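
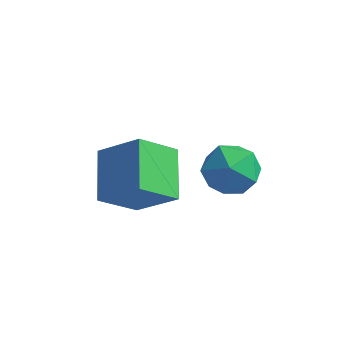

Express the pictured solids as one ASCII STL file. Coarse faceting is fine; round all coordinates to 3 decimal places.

solid 
facet normal -0.876 -0.161 0.455
outer loop
vertex -2.476 1.155 -3.924
vertex -2.134 0.112 -3.634
vertex -1.934 0.988 -2.94
endloop
endfacet
facet normal -0.702 0.530 0.476
outer loop
vertex -2.476 1.155 -3.924
vertex -1.934 0.988 -2.94
vertex -1.685 1.892 -3.579
endloop
endfacet
facet normal -0.622 0.759 -0.194
outer loop
vertex -2.476 1.155 -3.924
vertex -1.685 1.892 -3.579
vertex -1.73 1.576 -4.669
endloop
endfacet
facet normal -0.747 0.208 -0.631
outer loop
vertex -2.476 1.155 -3.924
vertex -1.73 1.576 -4.669
vertex -2.007 0.475 -4.703
endloop
endfacet
facet normal -0.904 -0.360 -0.230
outer loop
vertex -2.476 1.155 -3.924
vertex -2.007 0.475 -4.703
vertex -2.134 0.112 -3.634
endloop
endfacet
facet normal -0.071 0.589 0.805
outer loop
vertex -1.685 1.892 -3.579
vertex -1.934 0.988 -2.94
vertex -0.853 1.305 -3.077
endloop
endfacet
facet normal -0.353 -0.530 0.771
outer loop
vertex -1.934 0.988 -2.94
vertex -2.134 0.112 -3.634
vertex -1.13 0.204 -3.111
endloop
endfacet
facet normal -0.398 -0.853 -0.337
outer loop
vertex -2.134 0.112 -3.634
vertex -2.007 0.475 -4.703
vertex -1.175 -0.112 -4.201
endloop
endfacet
facet normal -0.145 0.067 -0.987
outer loop
vertex -2.007 0.475 -4.703
vertex -1.73 1.576 -4.669
vertex -0.926 0.792 -4.84
endloop
endfacet
facet normal 0.058 0.958 -0.280
outer loop
vertex -1.73 1.576 -4.669
vertex -1.685 1.892 -3.579
vertex -0.726 1.668 -4.146
endloop
endfacet
facet normal 0.747 -0.208 0.631
outer loop
vertex -0.384 0.625 -3.856
vertex -0.853 1.305 -3.077
vertex -1.13 0.204 -3.111
endloop
endfacet
facet normal 0.622 -0.759 0.194
outer loop
vertex -0.384 0.625 -3.856
vertex -1.13 0.204 -3.111
vertex -1.175 -0.112 -4.201
endloop
endfacet
facet normal 0.702 -0.530 -0.476
outer loop
vertex -0.384 0.625 -3.856
vertex -1.175 -0.112 -4.201
vertex -0.926 0.792 -4.84
endloop
endfacet
facet normal 0.876 0.161 -0.455
outer loop
vertex -0.384 0.625 -3.856
vertex -0.926 0.792 -4.84
vertex -0.726 1.668 -4.146
endloop
endfacet
facet normal 0.904 0.360 0.230
outer loop
vertex -0.384 0.625 -3.856
vertex -0.726 1.668 -4.146
vertex -0.853 1.305 -3.077
endloop
endfacet
facet normal 0.145 -0.067 0.987
outer loop
vertex -1.13 0.204 -3.111
vertex -0.853 1.305 -3.077
vertex -1.934 0.988 -2.94
endloop
endfacet
facet normal -0.058 -0.958 0.280
outer loop
vertex -1.175 -0.112 -4.201
vertex -1.13 0.204 -3.111
vertex -2.134 0.112 -3.634
endloop
endfacet
facet normal 0.071 -0.589 -0.805
outer loop
vertex -0.926 0.792 -4.84
vertex -1.175 -0.112 -4.201
vertex -2.007 0.475 -4.703
endloop
endfacet
facet normal 0.353 0.530 -0.771
outer loop
vertex -0.726 1.668 -4.146
vertex -0.926 0.792 -4.84
vertex -1.73 1.576 -4.669
endloop
endfacet
facet normal 0.398 0.853 0.337
outer loop
vertex -0.853 1.305 -3.077
vertex -0.726 1.668 -4.146
vertex -1.685 1.892 -3.579
endloop
endfacet
facet normal -0.437 -0.641 0.631
outer loop
vertex -3.267 -1.797 -0.979
vertex -4.7 -1.932 -2.11
vertex -2.413 -3.271 -1.886
endloop
endfacet
facet normal 0.783 0.073 0.618
outer loop
vertex -1.66 -2.168 -2.97
vertex -3.267 -1.797 -0.979
vertex -2.413 -3.271 -1.886
endloop
endfacet
facet normal -0.437 -0.641 0.630
outer loop
vertex -2.413 -3.271 -1.886
vertex -4.7 -1.932 -2.11
vertex -3.845 -3.406 -3.017
endloop
endfacet
facet normal 0.443 -0.764 -0.470
outer loop
vertex -3.845 -3.406 -3.017
vertex -1.66 -2.168 -2.97
vertex -2.413 -3.271 -1.886
endloop
endfacet
facet normal -0.443 0.764 0.470
outer loop
vertex -3.267 -1.797 -0.979
vertex -3.947 -0.829 -3.194
vertex -4.7 -1.932 -2.11
endloop
endfacet
facet normal 0.783 0.074 0.618
outer loop
vertex -2.515 -0.694 -2.063
vertex -3.267 -1.797 -0.979
vertex -1.66 -2.168 -2.97
endloop
endfacet
facet normal -0.443 0.764 0.470
outer loop
vertex -2.515 -0.694 -2.063
vertex -3.947 -0.829 -3.194
vertex -3.267 -1.797 -0.979
endloop
endfacet
facet normal -0.783 -0.073 -0.618
outer loop
vertex -4.7 -1.932 -2.11
vertex -3.947 -0.829 -3.194
vertex -3.845 -3.406 -3.017
endloop
endfacet
facet normal 0.443 -0.764 -0.470
outer loop
vertex -3.093 -2.303 -4.101
vertex -1.66 -2.168 -2.97
vertex -3.845 -3.406 -3.017
endloop
endfacet
facet normal -0.783 -0.073 -0.618
outer loop
vertex -3.845 -3.406 -3.017
vertex -3.947 -0.829 -3.194
vertex -3.093 -2.303 -4.101
endloop
endfacet
facet normal 0.437 0.641 -0.630
outer loop
vertex -3.093 -2.303 -4.101
vertex -2.515 -0.694 -2.063
vertex -1.66 -2.168 -2.97
endloop
endfacet
facet normal 0.437 0.641 -0.630
outer loop
vertex -3.947 -0.829 -3.194
vertex -2.515 -0.694 -2.063
vertex -3.093 -2.303 -4.101
endloop
endfacet

endsolid


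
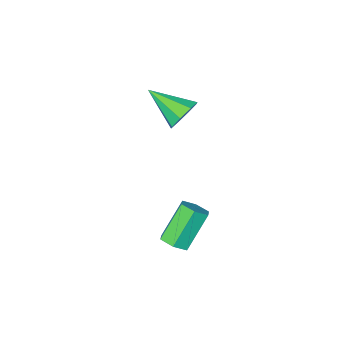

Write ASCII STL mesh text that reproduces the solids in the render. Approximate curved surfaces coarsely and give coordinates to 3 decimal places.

solid 
facet normal -0.396 0.786 -0.474
outer loop
vertex -3.184 -0.235 -0.623
vertex -3.731 -0.154 -0.031
vertex -2.988 0.138 -0.168
endloop
endfacet
facet normal 0.948 -0.168 -0.270
outer loop
vertex -3.184 -0.235 -0.623
vertex -2.988 0.138 -0.168
vertex -3.009 -1.586 0.831
endloop
endfacet
facet normal -0.396 0.787 -0.472
outer loop
vertex -2.988 0.138 -0.168
vertex -3.731 -0.154 -0.031
vertex -3.226 0.339 0.367
endloop
endfacet
facet normal 0.922 0.186 0.340
outer loop
vertex -2.988 0.138 -0.168
vertex -3.226 0.339 0.367
vertex -3.009 -1.586 0.831
endloop
endfacet
facet normal -0.395 0.787 -0.473
outer loop
vertex -3.226 0.339 0.367
vertex -3.731 -0.154 -0.031
vertex -3.761 0.252 0.669
endloop
endfacet
facet normal 0.443 0.257 0.859
outer loop
vertex -3.226 0.339 0.367
vertex -3.761 0.252 0.669
vertex -3.009 -1.586 0.831
endloop
endfacet
facet normal -0.396 0.787 -0.473
outer loop
vertex -3.761 0.252 0.669
vertex -3.731 -0.154 -0.031
vertex -4.277 -0.073 0.561
endloop
endfacet
facet normal -0.206 0.002 0.979
outer loop
vertex -3.761 0.252 0.669
vertex -4.277 -0.073 0.561
vertex -3.009 -1.586 0.831
endloop
endfacet
facet normal -0.397 0.786 -0.474
outer loop
vertex -4.277 -0.073 0.561
vertex -3.731 -0.154 -0.031
vertex -4.474 -0.446 0.107
endloop
endfacet
facet normal -0.646 -0.428 0.632
outer loop
vertex -4.277 -0.073 0.561
vertex -4.474 -0.446 0.107
vertex -3.009 -1.586 0.831
endloop
endfacet
facet normal -0.397 0.786 -0.473
outer loop
vertex -4.474 -0.446 0.107
vertex -3.731 -0.154 -0.031
vertex -4.235 -0.648 -0.429
endloop
endfacet
facet normal -0.620 -0.784 0.019
outer loop
vertex -4.474 -0.446 0.107
vertex -4.235 -0.648 -0.429
vertex -3.009 -1.586 0.831
endloop
endfacet
facet normal -0.397 0.786 -0.473
outer loop
vertex -4.235 -0.648 -0.429
vertex -3.731 -0.154 -0.031
vertex -3.701 -0.56 -0.731
endloop
endfacet
facet normal -0.141 -0.855 -0.499
outer loop
vertex -4.235 -0.648 -0.429
vertex -3.701 -0.56 -0.731
vertex -3.009 -1.586 0.831
endloop
endfacet
facet normal -0.396 0.787 -0.473
outer loop
vertex -3.701 -0.56 -0.731
vertex -3.731 -0.154 -0.031
vertex -3.184 -0.235 -0.623
endloop
endfacet
facet normal 0.507 -0.600 -0.619
outer loop
vertex -3.701 -0.56 -0.731
vertex -3.184 -0.235 -0.623
vertex -3.009 -1.586 0.831
endloop
endfacet
facet normal 0.596 0.111 -0.795
outer loop
vertex -0.031 3.925 -2.506
vertex -0.521 4.087 -2.851
vertex -0.198 4.521 -2.548
endloop
endfacet
facet normal 0.756 0.254 0.604
outer loop
vertex -0.031 3.925 -2.506
vertex -0.198 4.521 -2.548
vertex -1.07 3.732 -1.124
endloop
endfacet
facet normal 0.756 0.254 0.604
outer loop
vertex -1.07 3.732 -1.124
vertex -0.198 4.521 -2.548
vertex -1.237 4.328 -1.166
endloop
endfacet
facet normal -0.597 -0.111 0.794
outer loop
vertex -1.07 3.732 -1.124
vertex -1.237 4.328 -1.166
vertex -1.559 3.893 -1.469
endloop
endfacet
facet normal 0.597 0.110 -0.795
outer loop
vertex -0.198 4.521 -2.548
vertex -0.521 4.087 -2.851
vertex -0.687 4.682 -2.893
endloop
endfacet
facet normal 0.145 0.959 0.243
outer loop
vertex -0.198 4.521 -2.548
vertex -0.687 4.682 -2.893
vertex -1.237 4.328 -1.166
endloop
endfacet
facet normal 0.145 0.959 0.243
outer loop
vertex -1.237 4.328 -1.166
vertex -0.687 4.682 -2.893
vertex -1.726 4.489 -1.511
endloop
endfacet
facet normal -0.597 -0.111 0.794
outer loop
vertex -1.237 4.328 -1.166
vertex -1.726 4.489 -1.511
vertex -1.559 3.893 -1.469
endloop
endfacet
facet normal 0.597 0.110 -0.795
outer loop
vertex -0.687 4.682 -2.893
vertex -0.521 4.087 -2.851
vertex -1.01 4.248 -3.196
endloop
endfacet
facet normal -0.610 0.706 -0.360
outer loop
vertex -0.687 4.682 -2.893
vertex -1.01 4.248 -3.196
vertex -1.726 4.489 -1.511
endloop
endfacet
facet normal -0.610 0.706 -0.360
outer loop
vertex -1.726 4.489 -1.511
vertex -1.01 4.248 -3.196
vertex -2.049 4.055 -1.814
endloop
endfacet
facet normal -0.596 -0.111 0.795
outer loop
vertex -1.726 4.489 -1.511
vertex -2.049 4.055 -1.814
vertex -1.559 3.893 -1.469
endloop
endfacet
facet normal 0.597 0.111 -0.794
outer loop
vertex -1.01 4.248 -3.196
vertex -0.521 4.087 -2.851
vertex -0.843 3.652 -3.154
endloop
endfacet
facet normal -0.756 -0.254 -0.604
outer loop
vertex -1.01 4.248 -3.196
vertex -0.843 3.652 -3.154
vertex -2.049 4.055 -1.814
endloop
endfacet
facet normal -0.756 -0.254 -0.604
outer loop
vertex -2.049 4.055 -1.814
vertex -0.843 3.652 -3.154
vertex -1.882 3.459 -1.772
endloop
endfacet
facet normal -0.596 -0.111 0.795
outer loop
vertex -2.049 4.055 -1.814
vertex -1.882 3.459 -1.772
vertex -1.559 3.893 -1.469
endloop
endfacet
facet normal 0.597 0.111 -0.794
outer loop
vertex -0.843 3.652 -3.154
vertex -0.521 4.087 -2.851
vertex -0.354 3.491 -2.809
endloop
endfacet
facet normal -0.145 -0.959 -0.243
outer loop
vertex -0.843 3.652 -3.154
vertex -0.354 3.491 -2.809
vertex -1.882 3.459 -1.772
endloop
endfacet
facet normal -0.145 -0.959 -0.243
outer loop
vertex -1.882 3.459 -1.772
vertex -0.354 3.491 -2.809
vertex -1.393 3.298 -1.427
endloop
endfacet
facet normal -0.597 -0.110 0.795
outer loop
vertex -1.882 3.459 -1.772
vertex -1.393 3.298 -1.427
vertex -1.559 3.893 -1.469
endloop
endfacet
facet normal 0.596 0.111 -0.795
outer loop
vertex -0.354 3.491 -2.809
vertex -0.521 4.087 -2.851
vertex -0.031 3.925 -2.506
endloop
endfacet
facet normal 0.610 -0.706 0.360
outer loop
vertex -0.354 3.491 -2.809
vertex -0.031 3.925 -2.506
vertex -1.393 3.298 -1.427
endloop
endfacet
facet normal 0.610 -0.706 0.360
outer loop
vertex -1.393 3.298 -1.427
vertex -0.031 3.925 -2.506
vertex -1.07 3.732 -1.124
endloop
endfacet
facet normal -0.597 -0.110 0.795
outer loop
vertex -1.393 3.298 -1.427
vertex -1.07 3.732 -1.124
vertex -1.559 3.893 -1.469
endloop
endfacet

endsolid


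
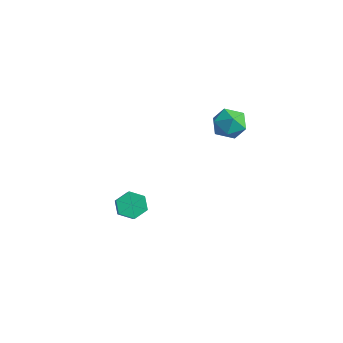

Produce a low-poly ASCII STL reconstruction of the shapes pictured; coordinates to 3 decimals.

solid 
facet normal -0.670 0.403 -0.623
outer loop
vertex -3.836 -2.275 -2.356
vertex -4.226 -2.13 -1.843
vertex -3.774 -1.695 -2.048
endloop
endfacet
facet normal 0.736 0.254 -0.627
outer loop
vertex -3.836 -2.275 -2.356
vertex -3.774 -1.695 -2.048
vertex -2.904 -2.834 -1.489
endloop
endfacet
facet normal 0.737 0.255 -0.626
outer loop
vertex -2.904 -2.834 -1.489
vertex -3.774 -1.695 -2.048
vertex -2.843 -2.254 -1.181
endloop
endfacet
facet normal 0.671 -0.402 0.624
outer loop
vertex -2.904 -2.834 -1.489
vertex -2.843 -2.254 -1.181
vertex -3.294 -2.69 -0.977
endloop
endfacet
facet normal -0.670 0.403 -0.623
outer loop
vertex -3.774 -1.695 -2.048
vertex -4.226 -2.13 -1.843
vertex -4.164 -1.55 -1.535
endloop
endfacet
facet normal 0.449 0.889 0.090
outer loop
vertex -3.774 -1.695 -2.048
vertex -4.164 -1.55 -1.535
vertex -2.843 -2.254 -1.181
endloop
endfacet
facet normal 0.449 0.889 0.090
outer loop
vertex -2.843 -2.254 -1.181
vertex -4.164 -1.55 -1.535
vertex -3.233 -2.109 -0.668
endloop
endfacet
facet normal 0.671 -0.402 0.623
outer loop
vertex -2.843 -2.254 -1.181
vertex -3.233 -2.109 -0.668
vertex -3.294 -2.69 -0.977
endloop
endfacet
facet normal -0.670 0.403 -0.624
outer loop
vertex -4.164 -1.55 -1.535
vertex -4.226 -2.13 -1.843
vertex -4.616 -1.986 -1.331
endloop
endfacet
facet normal -0.288 0.634 0.718
outer loop
vertex -4.164 -1.55 -1.535
vertex -4.616 -1.986 -1.331
vertex -3.233 -2.109 -0.668
endloop
endfacet
facet normal -0.288 0.634 0.718
outer loop
vertex -3.233 -2.109 -0.668
vertex -4.616 -1.986 -1.331
vertex -3.684 -2.545 -0.464
endloop
endfacet
facet normal 0.671 -0.402 0.623
outer loop
vertex -3.233 -2.109 -0.668
vertex -3.684 -2.545 -0.464
vertex -3.294 -2.69 -0.977
endloop
endfacet
facet normal -0.671 0.402 -0.624
outer loop
vertex -4.616 -1.986 -1.331
vertex -4.226 -2.13 -1.843
vertex -4.677 -2.566 -1.639
endloop
endfacet
facet normal -0.736 -0.255 0.627
outer loop
vertex -4.616 -1.986 -1.331
vertex -4.677 -2.566 -1.639
vertex -3.684 -2.545 -0.464
endloop
endfacet
facet normal -0.736 -0.254 0.627
outer loop
vertex -3.684 -2.545 -0.464
vertex -4.677 -2.566 -1.639
vertex -3.746 -3.125 -0.772
endloop
endfacet
facet normal 0.670 -0.403 0.623
outer loop
vertex -3.684 -2.545 -0.464
vertex -3.746 -3.125 -0.772
vertex -3.294 -2.69 -0.977
endloop
endfacet
facet normal -0.671 0.402 -0.623
outer loop
vertex -4.677 -2.566 -1.639
vertex -4.226 -2.13 -1.843
vertex -4.287 -2.711 -2.152
endloop
endfacet
facet normal -0.449 -0.889 -0.090
outer loop
vertex -4.677 -2.566 -1.639
vertex -4.287 -2.711 -2.152
vertex -3.746 -3.125 -0.772
endloop
endfacet
facet normal -0.449 -0.889 -0.090
outer loop
vertex -3.746 -3.125 -0.772
vertex -4.287 -2.711 -2.152
vertex -3.356 -3.27 -1.285
endloop
endfacet
facet normal 0.670 -0.403 0.623
outer loop
vertex -3.746 -3.125 -0.772
vertex -3.356 -3.27 -1.285
vertex -3.294 -2.69 -0.977
endloop
endfacet
facet normal -0.671 0.402 -0.623
outer loop
vertex -4.287 -2.711 -2.152
vertex -4.226 -2.13 -1.843
vertex -3.836 -2.275 -2.356
endloop
endfacet
facet normal 0.288 -0.634 -0.718
outer loop
vertex -4.287 -2.711 -2.152
vertex -3.836 -2.275 -2.356
vertex -3.356 -3.27 -1.285
endloop
endfacet
facet normal 0.288 -0.634 -0.718
outer loop
vertex -3.356 -3.27 -1.285
vertex -3.836 -2.275 -2.356
vertex -2.904 -2.834 -1.489
endloop
endfacet
facet normal 0.670 -0.403 0.624
outer loop
vertex -3.356 -3.27 -1.285
vertex -2.904 -2.834 -1.489
vertex -3.294 -2.69 -0.977
endloop
endfacet
facet normal -0.883 0.143 0.446
outer loop
vertex -1.966 1.133 3.62
vertex -2.136 0.368 3.529
vertex -1.767 0.615 4.18
endloop
endfacet
facet normal -0.395 0.600 0.695
outer loop
vertex -1.966 1.133 3.62
vertex -1.767 0.615 4.18
vertex -1.263 1.186 3.974
endloop
endfacet
facet normal -0.146 0.979 0.144
outer loop
vertex -1.966 1.133 3.62
vertex -1.263 1.186 3.974
vertex -1.322 1.292 3.194
endloop
endfacet
facet normal -0.481 0.755 -0.446
outer loop
vertex -1.966 1.133 3.62
vertex -1.322 1.292 3.194
vertex -1.861 0.786 2.919
endloop
endfacet
facet normal -0.936 0.239 -0.258
outer loop
vertex -1.966 1.133 3.62
vertex -1.861 0.786 2.919
vertex -2.136 0.368 3.529
endloop
endfacet
facet normal 0.145 0.220 0.965
outer loop
vertex -1.263 1.186 3.974
vertex -1.767 0.615 4.18
vertex -0.999 0.454 4.101
endloop
endfacet
facet normal -0.644 -0.519 0.562
outer loop
vertex -1.767 0.615 4.18
vertex -2.136 0.368 3.529
vertex -1.538 -0.052 3.826
endloop
endfacet
facet normal -0.730 -0.364 -0.578
outer loop
vertex -2.136 0.368 3.529
vertex -1.861 0.786 2.919
vertex -1.597 0.054 3.046
endloop
endfacet
facet normal 0.008 0.471 -0.882
outer loop
vertex -1.861 0.786 2.919
vertex -1.322 1.292 3.194
vertex -1.093 0.625 2.84
endloop
endfacet
facet normal 0.549 0.833 0.072
outer loop
vertex -1.322 1.292 3.194
vertex -1.263 1.186 3.974
vertex -0.724 0.872 3.491
endloop
endfacet
facet normal 0.481 -0.755 0.446
outer loop
vertex -0.894 0.107 3.4
vertex -0.999 0.454 4.101
vertex -1.538 -0.052 3.826
endloop
endfacet
facet normal 0.146 -0.979 -0.144
outer loop
vertex -0.894 0.107 3.4
vertex -1.538 -0.052 3.826
vertex -1.597 0.054 3.046
endloop
endfacet
facet normal 0.395 -0.600 -0.695
outer loop
vertex -0.894 0.107 3.4
vertex -1.597 0.054 3.046
vertex -1.093 0.625 2.84
endloop
endfacet
facet normal 0.883 -0.143 -0.446
outer loop
vertex -0.894 0.107 3.4
vertex -1.093 0.625 2.84
vertex -0.724 0.872 3.491
endloop
endfacet
facet normal 0.936 -0.239 0.258
outer loop
vertex -0.894 0.107 3.4
vertex -0.724 0.872 3.491
vertex -0.999 0.454 4.101
endloop
endfacet
facet normal -0.008 -0.471 0.882
outer loop
vertex -1.538 -0.052 3.826
vertex -0.999 0.454 4.101
vertex -1.767 0.615 4.18
endloop
endfacet
facet normal -0.549 -0.833 -0.072
outer loop
vertex -1.597 0.054 3.046
vertex -1.538 -0.052 3.826
vertex -2.136 0.368 3.529
endloop
endfacet
facet normal -0.145 -0.220 -0.965
outer loop
vertex -1.093 0.625 2.84
vertex -1.597 0.054 3.046
vertex -1.861 0.786 2.919
endloop
endfacet
facet normal 0.644 0.519 -0.562
outer loop
vertex -0.724 0.872 3.491
vertex -1.093 0.625 2.84
vertex -1.322 1.292 3.194
endloop
endfacet
facet normal 0.730 0.364 0.578
outer loop
vertex -0.999 0.454 4.101
vertex -0.724 0.872 3.491
vertex -1.263 1.186 3.974
endloop
endfacet

endsolid


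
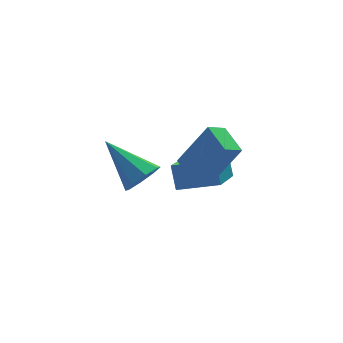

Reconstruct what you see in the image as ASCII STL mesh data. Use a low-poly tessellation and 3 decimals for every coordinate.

solid 
facet normal -0.882 -0.117 0.457
outer loop
vertex 0.635 -3.31 1.369
vertex 0.624 -2.045 1.671
vertex -0.347 -2.89 -0.416
endloop
endfacet
facet normal 0.007 -0.973 -0.233
outer loop
vertex 0.376 -2.795 -0.791
vertex 0.635 -3.31 1.369
vertex -0.347 -2.89 -0.416
endloop
endfacet
facet normal -0.881 -0.117 0.457
outer loop
vertex -0.347 -2.89 -0.416
vertex 0.624 -2.045 1.671
vertex -0.358 -1.626 -0.114
endloop
endfacet
facet normal -0.472 0.201 -0.859
outer loop
vertex -0.358 -1.626 -0.114
vertex 0.376 -2.795 -0.791
vertex -0.347 -2.89 -0.416
endloop
endfacet
facet normal 0.472 -0.201 0.859
outer loop
vertex 0.635 -3.31 1.369
vertex 1.347 -1.95 1.296
vertex 0.624 -2.045 1.671
endloop
endfacet
facet normal 0.008 -0.972 -0.233
outer loop
vertex 1.358 -3.214 0.994
vertex 0.635 -3.31 1.369
vertex 0.376 -2.795 -0.791
endloop
endfacet
facet normal 0.472 -0.201 0.858
outer loop
vertex 1.358 -3.214 0.994
vertex 1.347 -1.95 1.296
vertex 0.635 -3.31 1.369
endloop
endfacet
facet normal -0.007 0.973 0.232
outer loop
vertex 0.624 -2.045 1.671
vertex 1.347 -1.95 1.296
vertex -0.358 -1.626 -0.114
endloop
endfacet
facet normal -0.472 0.201 -0.858
outer loop
vertex 0.365 -1.53 -0.489
vertex 0.376 -2.795 -0.791
vertex -0.358 -1.626 -0.114
endloop
endfacet
facet normal -0.008 0.972 0.233
outer loop
vertex -0.358 -1.626 -0.114
vertex 1.347 -1.95 1.296
vertex 0.365 -1.53 -0.489
endloop
endfacet
facet normal 0.881 0.117 -0.458
outer loop
vertex 0.365 -1.53 -0.489
vertex 1.358 -3.214 0.994
vertex 0.376 -2.795 -0.791
endloop
endfacet
facet normal 0.882 0.117 -0.457
outer loop
vertex 1.347 -1.95 1.296
vertex 1.358 -3.214 0.994
vertex 0.365 -1.53 -0.489
endloop
endfacet
facet normal -0.577 -0.660 0.481
outer loop
vertex 1.307 -1.341 -0.92
vertex -0.051 -0.476 -1.364
vertex 1.227 -1.929 -1.822
endloop
endfacet
facet normal 0.813 -0.518 0.265
outer loop
vertex 2.491 -0.484 -2.876
vertex 1.307 -1.341 -0.92
vertex 1.227 -1.929 -1.822
endloop
endfacet
facet normal -0.577 -0.660 0.481
outer loop
vertex 1.227 -1.929 -1.822
vertex -0.051 -0.476 -1.364
vertex -0.131 -1.064 -2.266
endloop
endfacet
facet normal -0.074 -0.545 -0.835
outer loop
vertex -0.131 -1.064 -2.266
vertex 2.491 -0.484 -2.876
vertex 1.227 -1.929 -1.822
endloop
endfacet
facet normal 0.074 0.545 0.835
outer loop
vertex 1.307 -1.341 -0.92
vertex 1.213 0.969 -2.418
vertex -0.051 -0.476 -1.364
endloop
endfacet
facet normal 0.813 -0.518 0.265
outer loop
vertex 2.571 0.104 -1.974
vertex 1.307 -1.341 -0.92
vertex 2.491 -0.484 -2.876
endloop
endfacet
facet normal 0.074 0.545 0.835
outer loop
vertex 2.571 0.104 -1.974
vertex 1.213 0.969 -2.418
vertex 1.307 -1.341 -0.92
endloop
endfacet
facet normal -0.813 0.518 -0.265
outer loop
vertex -0.051 -0.476 -1.364
vertex 1.213 0.969 -2.418
vertex -0.131 -1.064 -2.266
endloop
endfacet
facet normal -0.074 -0.545 -0.835
outer loop
vertex 1.133 0.381 -3.32
vertex 2.491 -0.484 -2.876
vertex -0.131 -1.064 -2.266
endloop
endfacet
facet normal -0.813 0.518 -0.265
outer loop
vertex -0.131 -1.064 -2.266
vertex 1.213 0.969 -2.418
vertex 1.133 0.381 -3.32
endloop
endfacet
facet normal 0.577 0.660 -0.481
outer loop
vertex 1.133 0.381 -3.32
vertex 2.571 0.104 -1.974
vertex 2.491 -0.484 -2.876
endloop
endfacet
facet normal 0.577 0.660 -0.481
outer loop
vertex 1.213 0.969 -2.418
vertex 2.571 0.104 -1.974
vertex 1.133 0.381 -3.32
endloop
endfacet
facet normal 0.342 -0.768 -0.541
outer loop
vertex -2.21 -3.916 1.881
vertex -2.628 -3.678 1.279
vertex -1.915 -3.541 1.535
endloop
endfacet
facet normal 0.635 0.192 0.749
outer loop
vertex -2.21 -3.916 1.881
vertex -1.915 -3.541 1.535
vertex -3.312 -2.142 2.361
endloop
endfacet
facet normal 0.342 -0.768 -0.542
outer loop
vertex -1.915 -3.541 1.535
vertex -2.628 -3.678 1.279
vertex -2.037 -3.246 1.04
endloop
endfacet
facet normal 0.749 0.634 0.193
outer loop
vertex -1.915 -3.541 1.535
vertex -2.037 -3.246 1.04
vertex -3.312 -2.142 2.361
endloop
endfacet
facet normal 0.343 -0.768 -0.541
outer loop
vertex -2.037 -3.246 1.04
vertex -2.628 -3.678 1.279
vertex -2.505 -3.204 0.684
endloop
endfacet
facet normal 0.359 0.857 -0.370
outer loop
vertex -2.037 -3.246 1.04
vertex -2.505 -3.204 0.684
vertex -3.312 -2.142 2.361
endloop
endfacet
facet normal 0.343 -0.768 -0.541
outer loop
vertex -2.505 -3.204 0.684
vertex -2.628 -3.678 1.279
vertex -3.045 -3.44 0.677
endloop
endfacet
facet normal -0.310 0.728 -0.611
outer loop
vertex -2.505 -3.204 0.684
vertex -3.045 -3.44 0.677
vertex -3.312 -2.142 2.361
endloop
endfacet
facet normal 0.343 -0.768 -0.541
outer loop
vertex -3.045 -3.44 0.677
vertex -2.628 -3.678 1.279
vertex -3.341 -3.815 1.022
endloop
endfacet
facet normal -0.863 0.325 -0.387
outer loop
vertex -3.045 -3.44 0.677
vertex -3.341 -3.815 1.022
vertex -3.312 -2.142 2.361
endloop
endfacet
facet normal 0.343 -0.768 -0.542
outer loop
vertex -3.341 -3.815 1.022
vertex -2.628 -3.678 1.279
vertex -3.218 -4.11 1.518
endloop
endfacet
facet normal -0.978 -0.120 0.171
outer loop
vertex -3.341 -3.815 1.022
vertex -3.218 -4.11 1.518
vertex -3.312 -2.142 2.361
endloop
endfacet
facet normal 0.342 -0.767 -0.542
outer loop
vertex -3.218 -4.11 1.518
vertex -2.628 -3.678 1.279
vertex -2.75 -4.152 1.873
endloop
endfacet
facet normal -0.587 -0.342 0.734
outer loop
vertex -3.218 -4.11 1.518
vertex -2.75 -4.152 1.873
vertex -3.312 -2.142 2.361
endloop
endfacet
facet normal 0.343 -0.767 -0.542
outer loop
vertex -2.75 -4.152 1.873
vertex -2.628 -3.678 1.279
vertex -2.21 -3.916 1.881
endloop
endfacet
facet normal 0.079 -0.214 0.974
outer loop
vertex -2.75 -4.152 1.873
vertex -2.21 -3.916 1.881
vertex -3.312 -2.142 2.361
endloop
endfacet

endsolid


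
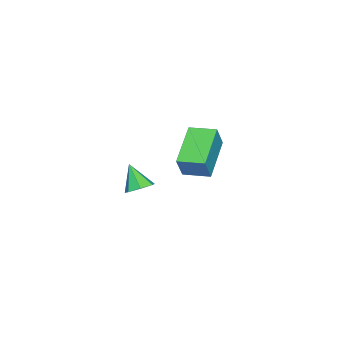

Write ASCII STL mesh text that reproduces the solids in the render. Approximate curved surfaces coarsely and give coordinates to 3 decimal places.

solid 
facet normal 0.286 0.524 -0.802
outer loop
vertex 3.653 -0.453 0.477
vertex 3.212 -0.716 0.148
vertex 3.188 -0.202 0.475
endloop
endfacet
facet normal 0.226 0.425 0.876
outer loop
vertex 3.653 -0.453 0.477
vertex 3.188 -0.202 0.475
vertex 2.868 -1.344 1.112
endloop
endfacet
facet normal 0.286 0.524 -0.802
outer loop
vertex 3.188 -0.202 0.475
vertex 3.212 -0.716 0.148
vertex 2.74 -0.337 0.227
endloop
endfacet
facet normal -0.528 0.522 0.670
outer loop
vertex 3.188 -0.202 0.475
vertex 2.74 -0.337 0.227
vertex 2.868 -1.344 1.112
endloop
endfacet
facet normal 0.286 0.523 -0.803
outer loop
vertex 2.74 -0.337 0.227
vertex 3.212 -0.716 0.148
vertex 2.648 -0.758 -0.08
endloop
endfacet
facet normal -0.976 0.060 0.210
outer loop
vertex 2.74 -0.337 0.227
vertex 2.648 -0.758 -0.08
vertex 2.868 -1.344 1.112
endloop
endfacet
facet normal 0.286 0.522 -0.804
outer loop
vertex 2.648 -0.758 -0.08
vertex 3.212 -0.716 0.148
vertex 2.98 -1.148 -0.215
endloop
endfacet
facet normal -0.778 -0.609 -0.156
outer loop
vertex 2.648 -0.758 -0.08
vertex 2.98 -1.148 -0.215
vertex 2.868 -1.344 1.112
endloop
endfacet
facet normal 0.285 0.522 -0.804
outer loop
vertex 2.98 -1.148 -0.215
vertex 3.212 -0.716 0.148
vertex 3.487 -1.212 -0.077
endloop
endfacet
facet normal -0.083 -0.985 -0.152
outer loop
vertex 2.98 -1.148 -0.215
vertex 3.487 -1.212 -0.077
vertex 2.868 -1.344 1.112
endloop
endfacet
facet normal 0.286 0.523 -0.803
outer loop
vertex 3.487 -1.212 -0.077
vertex 3.212 -0.716 0.148
vertex 3.786 -0.903 0.231
endloop
endfacet
facet normal 0.584 -0.782 0.217
outer loop
vertex 3.487 -1.212 -0.077
vertex 3.786 -0.903 0.231
vertex 2.868 -1.344 1.112
endloop
endfacet
facet normal 0.287 0.523 -0.802
outer loop
vertex 3.786 -0.903 0.231
vertex 3.212 -0.716 0.148
vertex 3.653 -0.453 0.477
endloop
endfacet
facet normal 0.722 -0.155 0.674
outer loop
vertex 3.786 -0.903 0.231
vertex 3.653 -0.453 0.477
vertex 2.868 -1.344 1.112
endloop
endfacet
facet normal -0.891 -0.163 0.425
outer loop
vertex -2.055 -1.216 0.462
vertex -2.218 -0.042 0.57
vertex -2.558 -1.19 -0.583
endloop
endfacet
facet normal 0.137 -0.986 -0.091
outer loop
vertex -0.742 -0.858 -1.45
vertex -2.055 -1.216 0.462
vertex -2.558 -1.19 -0.583
endloop
endfacet
facet normal -0.890 -0.163 0.425
outer loop
vertex -2.558 -1.19 -0.583
vertex -2.218 -0.042 0.57
vertex -2.722 -0.016 -0.475
endloop
endfacet
facet normal -0.434 0.022 -0.901
outer loop
vertex -2.722 -0.016 -0.475
vertex -0.742 -0.858 -1.45
vertex -2.558 -1.19 -0.583
endloop
endfacet
facet normal 0.434 -0.023 0.901
outer loop
vertex -2.055 -1.216 0.462
vertex -0.402 0.29 -0.297
vertex -2.218 -0.042 0.57
endloop
endfacet
facet normal 0.137 -0.986 -0.091
outer loop
vertex -0.238 -0.884 -0.405
vertex -2.055 -1.216 0.462
vertex -0.742 -0.858 -1.45
endloop
endfacet
facet normal 0.434 -0.022 0.901
outer loop
vertex -0.238 -0.884 -0.405
vertex -0.402 0.29 -0.297
vertex -2.055 -1.216 0.462
endloop
endfacet
facet normal -0.137 0.986 0.091
outer loop
vertex -2.218 -0.042 0.57
vertex -0.402 0.29 -0.297
vertex -2.722 -0.016 -0.475
endloop
endfacet
facet normal -0.434 0.023 -0.901
outer loop
vertex -0.905 0.316 -1.342
vertex -0.742 -0.858 -1.45
vertex -2.722 -0.016 -0.475
endloop
endfacet
facet normal -0.137 0.986 0.091
outer loop
vertex -2.722 -0.016 -0.475
vertex -0.402 0.29 -0.297
vertex -0.905 0.316 -1.342
endloop
endfacet
facet normal 0.890 0.163 -0.425
outer loop
vertex -0.905 0.316 -1.342
vertex -0.238 -0.884 -0.405
vertex -0.742 -0.858 -1.45
endloop
endfacet
facet normal 0.891 0.163 -0.425
outer loop
vertex -0.402 0.29 -0.297
vertex -0.238 -0.884 -0.405
vertex -0.905 0.316 -1.342
endloop
endfacet

endsolid


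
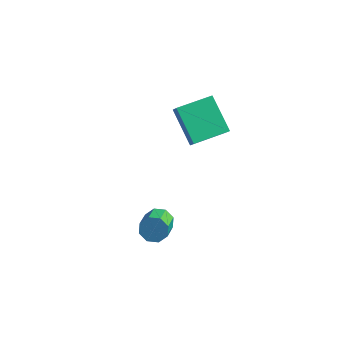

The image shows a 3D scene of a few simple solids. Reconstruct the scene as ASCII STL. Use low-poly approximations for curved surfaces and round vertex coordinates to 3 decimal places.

solid 
facet normal -0.254 0.834 -0.491
outer loop
vertex 0.549 -2.377 -0.101
vertex -0.122 -2.453 0.117
vertex 0.454 -2.127 0.373
endloop
endfacet
facet normal 0.951 0.307 0.029
outer loop
vertex 0.549 -2.377 -0.101
vertex 0.454 -2.127 0.373
vertex 0.894 -3.511 0.566
endloop
endfacet
facet normal 0.951 0.307 0.030
outer loop
vertex 0.894 -3.511 0.566
vertex 0.454 -2.127 0.373
vertex 0.799 -3.262 1.039
endloop
endfacet
facet normal 0.253 -0.834 0.490
outer loop
vertex 0.894 -3.511 0.566
vertex 0.799 -3.262 1.039
vertex 0.222 -3.587 0.783
endloop
endfacet
facet normal -0.254 0.834 -0.490
outer loop
vertex 0.454 -2.127 0.373
vertex -0.122 -2.453 0.117
vertex 0.022 -2.069 0.696
endloop
endfacet
facet normal 0.549 0.541 0.637
outer loop
vertex 0.454 -2.127 0.373
vertex 0.022 -2.069 0.696
vertex 0.799 -3.262 1.039
endloop
endfacet
facet normal 0.550 0.541 0.636
outer loop
vertex 0.799 -3.262 1.039
vertex 0.022 -2.069 0.696
vertex 0.366 -3.203 1.363
endloop
endfacet
facet normal 0.253 -0.834 0.490
outer loop
vertex 0.799 -3.262 1.039
vertex 0.366 -3.203 1.363
vertex 0.222 -3.587 0.783
endloop
endfacet
facet normal -0.253 0.834 -0.490
outer loop
vertex 0.022 -2.069 0.696
vertex -0.122 -2.453 0.117
vertex -0.495 -2.235 0.68
endloop
endfacet
facet normal -0.174 0.459 0.871
outer loop
vertex 0.022 -2.069 0.696
vertex -0.495 -2.235 0.68
vertex 0.366 -3.203 1.363
endloop
endfacet
facet normal -0.174 0.459 0.871
outer loop
vertex 0.366 -3.203 1.363
vertex -0.495 -2.235 0.68
vertex -0.151 -3.369 1.347
endloop
endfacet
facet normal 0.253 -0.834 0.490
outer loop
vertex 0.366 -3.203 1.363
vertex -0.151 -3.369 1.347
vertex 0.222 -3.587 0.783
endloop
endfacet
facet normal -0.253 0.834 -0.490
outer loop
vertex -0.495 -2.235 0.68
vertex -0.122 -2.453 0.117
vertex -0.794 -2.529 0.334
endloop
endfacet
facet normal -0.796 0.109 0.595
outer loop
vertex -0.495 -2.235 0.68
vertex -0.794 -2.529 0.334
vertex -0.151 -3.369 1.347
endloop
endfacet
facet normal -0.797 0.107 0.595
outer loop
vertex -0.151 -3.369 1.347
vertex -0.794 -2.529 0.334
vertex -0.449 -3.663 1.001
endloop
endfacet
facet normal 0.254 -0.834 0.490
outer loop
vertex -0.151 -3.369 1.347
vertex -0.449 -3.663 1.001
vertex 0.222 -3.587 0.783
endloop
endfacet
facet normal -0.253 0.834 -0.490
outer loop
vertex -0.794 -2.529 0.334
vertex -0.122 -2.453 0.117
vertex -0.699 -2.778 -0.139
endloop
endfacet
facet normal -0.951 -0.307 -0.030
outer loop
vertex -0.794 -2.529 0.334
vertex -0.699 -2.778 -0.139
vertex -0.449 -3.663 1.001
endloop
endfacet
facet normal -0.951 -0.306 -0.029
outer loop
vertex -0.449 -3.663 1.001
vertex -0.699 -2.778 -0.139
vertex -0.354 -3.913 0.527
endloop
endfacet
facet normal 0.254 -0.834 0.491
outer loop
vertex -0.449 -3.663 1.001
vertex -0.354 -3.913 0.527
vertex 0.222 -3.587 0.783
endloop
endfacet
facet normal -0.253 0.834 -0.490
outer loop
vertex -0.699 -2.778 -0.139
vertex -0.122 -2.453 0.117
vertex -0.266 -2.837 -0.463
endloop
endfacet
facet normal -0.550 -0.541 -0.637
outer loop
vertex -0.699 -2.778 -0.139
vertex -0.266 -2.837 -0.463
vertex -0.354 -3.913 0.527
endloop
endfacet
facet normal -0.549 -0.541 -0.637
outer loop
vertex -0.354 -3.913 0.527
vertex -0.266 -2.837 -0.463
vertex 0.078 -3.971 0.204
endloop
endfacet
facet normal 0.254 -0.834 0.490
outer loop
vertex -0.354 -3.913 0.527
vertex 0.078 -3.971 0.204
vertex 0.222 -3.587 0.783
endloop
endfacet
facet normal -0.253 0.834 -0.490
outer loop
vertex -0.266 -2.837 -0.463
vertex -0.122 -2.453 0.117
vertex 0.251 -2.671 -0.447
endloop
endfacet
facet normal 0.174 -0.459 -0.871
outer loop
vertex -0.266 -2.837 -0.463
vertex 0.251 -2.671 -0.447
vertex 0.078 -3.971 0.204
endloop
endfacet
facet normal 0.174 -0.459 -0.871
outer loop
vertex 0.078 -3.971 0.204
vertex 0.251 -2.671 -0.447
vertex 0.595 -3.805 0.22
endloop
endfacet
facet normal 0.253 -0.834 0.490
outer loop
vertex 0.078 -3.971 0.204
vertex 0.595 -3.805 0.22
vertex 0.222 -3.587 0.783
endloop
endfacet
facet normal -0.254 0.834 -0.490
outer loop
vertex 0.251 -2.671 -0.447
vertex -0.122 -2.453 0.117
vertex 0.549 -2.377 -0.101
endloop
endfacet
facet normal 0.797 -0.108 -0.595
outer loop
vertex 0.251 -2.671 -0.447
vertex 0.549 -2.377 -0.101
vertex 0.595 -3.805 0.22
endloop
endfacet
facet normal 0.796 -0.108 -0.596
outer loop
vertex 0.595 -3.805 0.22
vertex 0.549 -2.377 -0.101
vertex 0.894 -3.511 0.566
endloop
endfacet
facet normal 0.253 -0.834 0.490
outer loop
vertex 0.595 -3.805 0.22
vertex 0.894 -3.511 0.566
vertex 0.222 -3.587 0.783
endloop
endfacet
facet normal -0.459 0.419 -0.783
outer loop
vertex -1.923 2.276 3.457
vertex -0.815 3.775 3.61
vertex -0.532 1.38 2.163
endloop
endfacet
facet normal -0.592 -0.802 -0.082
outer loop
vertex -0.165 1.045 2.79
vertex -1.923 2.276 3.457
vertex -0.532 1.38 2.163
endloop
endfacet
facet normal -0.459 0.419 -0.783
outer loop
vertex -0.532 1.38 2.163
vertex -0.815 3.775 3.61
vertex 0.575 2.879 2.316
endloop
endfacet
facet normal 0.663 -0.426 -0.616
outer loop
vertex 0.575 2.879 2.316
vertex -0.165 1.045 2.79
vertex -0.532 1.38 2.163
endloop
endfacet
facet normal -0.662 0.427 0.616
outer loop
vertex -1.923 2.276 3.457
vertex -0.448 3.44 4.237
vertex -0.815 3.775 3.61
endloop
endfacet
facet normal -0.592 -0.802 -0.081
outer loop
vertex -1.555 1.941 4.084
vertex -1.923 2.276 3.457
vertex -0.165 1.045 2.79
endloop
endfacet
facet normal -0.662 0.426 0.616
outer loop
vertex -1.555 1.941 4.084
vertex -0.448 3.44 4.237
vertex -1.923 2.276 3.457
endloop
endfacet
facet normal 0.592 0.801 0.081
outer loop
vertex -0.815 3.775 3.61
vertex -0.448 3.44 4.237
vertex 0.575 2.879 2.316
endloop
endfacet
facet normal 0.662 -0.426 -0.616
outer loop
vertex 0.943 2.544 2.943
vertex -0.165 1.045 2.79
vertex 0.575 2.879 2.316
endloop
endfacet
facet normal 0.592 0.802 0.081
outer loop
vertex 0.575 2.879 2.316
vertex -0.448 3.44 4.237
vertex 0.943 2.544 2.943
endloop
endfacet
facet normal 0.459 -0.419 0.783
outer loop
vertex 0.943 2.544 2.943
vertex -1.555 1.941 4.084
vertex -0.165 1.045 2.79
endloop
endfacet
facet normal 0.459 -0.419 0.783
outer loop
vertex -0.448 3.44 4.237
vertex -1.555 1.941 4.084
vertex 0.943 2.544 2.943
endloop
endfacet

endsolid


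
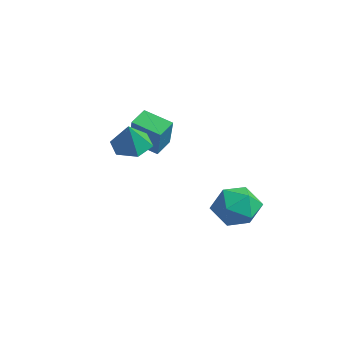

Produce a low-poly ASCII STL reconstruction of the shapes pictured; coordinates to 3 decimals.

solid 
facet normal -0.176 0.963 0.205
outer loop
vertex 1.332 3.858 -1.651
vertex 1.539 3.688 -0.677
vertex 2.277 3.958 -1.311
endloop
endfacet
facet normal 0.071 0.885 -0.459
outer loop
vertex 1.332 3.858 -1.651
vertex 2.277 3.958 -1.311
vertex 2.104 3.511 -2.2
endloop
endfacet
facet normal -0.374 0.451 -0.811
outer loop
vertex 1.332 3.858 -1.651
vertex 2.104 3.511 -2.2
vertex 1.26 2.964 -2.115
endloop
endfacet
facet normal -0.895 0.260 -0.362
outer loop
vertex 1.332 3.858 -1.651
vertex 1.26 2.964 -2.115
vertex 0.911 3.074 -1.174
endloop
endfacet
facet normal -0.773 0.576 0.265
outer loop
vertex 1.332 3.858 -1.651
vertex 0.911 3.074 -1.174
vertex 1.539 3.688 -0.677
endloop
endfacet
facet normal 0.709 0.565 -0.422
outer loop
vertex 2.104 3.511 -2.2
vertex 2.277 3.958 -1.311
vertex 2.789 3.126 -1.566
endloop
endfacet
facet normal 0.309 0.691 0.654
outer loop
vertex 2.277 3.958 -1.311
vertex 1.539 3.688 -0.677
vertex 2.44 3.236 -0.625
endloop
endfacet
facet normal -0.658 0.065 0.750
outer loop
vertex 1.539 3.688 -0.677
vertex 0.911 3.074 -1.174
vertex 1.596 2.689 -0.54
endloop
endfacet
facet normal -0.855 -0.445 -0.265
outer loop
vertex 0.911 3.074 -1.174
vertex 1.26 2.964 -2.115
vertex 1.423 2.242 -1.429
endloop
endfacet
facet normal -0.011 -0.136 -0.991
outer loop
vertex 1.26 2.964 -2.115
vertex 2.104 3.511 -2.2
vertex 2.161 2.512 -2.063
endloop
endfacet
facet normal 0.895 -0.260 0.362
outer loop
vertex 2.368 2.342 -1.089
vertex 2.789 3.126 -1.566
vertex 2.44 3.236 -0.625
endloop
endfacet
facet normal 0.374 -0.451 0.811
outer loop
vertex 2.368 2.342 -1.089
vertex 2.44 3.236 -0.625
vertex 1.596 2.689 -0.54
endloop
endfacet
facet normal -0.071 -0.885 0.459
outer loop
vertex 2.368 2.342 -1.089
vertex 1.596 2.689 -0.54
vertex 1.423 2.242 -1.429
endloop
endfacet
facet normal 0.176 -0.963 -0.205
outer loop
vertex 2.368 2.342 -1.089
vertex 1.423 2.242 -1.429
vertex 2.161 2.512 -2.063
endloop
endfacet
facet normal 0.773 -0.576 -0.265
outer loop
vertex 2.368 2.342 -1.089
vertex 2.161 2.512 -2.063
vertex 2.789 3.126 -1.566
endloop
endfacet
facet normal 0.855 0.445 0.265
outer loop
vertex 2.44 3.236 -0.625
vertex 2.789 3.126 -1.566
vertex 2.277 3.958 -1.311
endloop
endfacet
facet normal 0.011 0.136 0.991
outer loop
vertex 1.596 2.689 -0.54
vertex 2.44 3.236 -0.625
vertex 1.539 3.688 -0.677
endloop
endfacet
facet normal -0.709 -0.565 0.422
outer loop
vertex 1.423 2.242 -1.429
vertex 1.596 2.689 -0.54
vertex 0.911 3.074 -1.174
endloop
endfacet
facet normal -0.309 -0.691 -0.654
outer loop
vertex 2.161 2.512 -2.063
vertex 1.423 2.242 -1.429
vertex 1.26 2.964 -2.115
endloop
endfacet
facet normal 0.658 -0.065 -0.750
outer loop
vertex 2.789 3.126 -1.566
vertex 2.161 2.512 -2.063
vertex 2.104 3.511 -2.2
endloop
endfacet
facet normal -0.350 0.297 -0.889
outer loop
vertex 2.378 -1.223 2.323
vertex 1.7 -1.082 2.637
vertex 2.229 -0.536 2.611
endloop
endfacet
facet normal 0.971 0.126 0.201
outer loop
vertex 2.378 -1.223 2.323
vertex 2.229 -0.536 2.611
vertex 2.12 -1.438 3.703
endloop
endfacet
facet normal -0.350 0.297 -0.889
outer loop
vertex 2.229 -0.536 2.611
vertex 1.7 -1.082 2.637
vertex 1.551 -0.395 2.925
endloop
endfacet
facet normal 0.420 0.679 0.602
outer loop
vertex 2.229 -0.536 2.611
vertex 1.551 -0.395 2.925
vertex 2.12 -1.438 3.703
endloop
endfacet
facet normal -0.350 0.297 -0.889
outer loop
vertex 1.551 -0.395 2.925
vertex 1.7 -1.082 2.637
vertex 1.023 -0.94 2.951
endloop
endfacet
facet normal -0.382 0.410 0.828
outer loop
vertex 1.551 -0.395 2.925
vertex 1.023 -0.94 2.951
vertex 2.12 -1.438 3.703
endloop
endfacet
facet normal -0.350 0.297 -0.889
outer loop
vertex 1.023 -0.94 2.951
vertex 1.7 -1.082 2.637
vertex 1.172 -1.627 2.663
endloop
endfacet
facet normal -0.635 -0.412 0.654
outer loop
vertex 1.023 -0.94 2.951
vertex 1.172 -1.627 2.663
vertex 2.12 -1.438 3.703
endloop
endfacet
facet normal -0.350 0.297 -0.889
outer loop
vertex 1.172 -1.627 2.663
vertex 1.7 -1.082 2.637
vertex 1.849 -1.769 2.349
endloop
endfacet
facet normal -0.085 -0.964 0.253
outer loop
vertex 1.172 -1.627 2.663
vertex 1.849 -1.769 2.349
vertex 2.12 -1.438 3.703
endloop
endfacet
facet normal -0.350 0.297 -0.889
outer loop
vertex 1.849 -1.769 2.349
vertex 1.7 -1.082 2.637
vertex 2.378 -1.223 2.323
endloop
endfacet
facet normal 0.719 -0.695 0.026
outer loop
vertex 1.849 -1.769 2.349
vertex 2.378 -1.223 2.323
vertex 2.12 -1.438 3.703
endloop
endfacet
facet normal -0.495 0.206 -0.844
outer loop
vertex -0.769 0.721 2.026
vertex 0.181 1.331 1.618
vertex -0.478 0.044 1.69
endloop
endfacet
facet normal -0.791 -0.509 0.340
outer loop
vertex 0.279 -0.271 2.982
vertex -0.769 0.721 2.026
vertex -0.478 0.044 1.69
endloop
endfacet
facet normal -0.495 0.206 -0.844
outer loop
vertex -0.478 0.044 1.69
vertex 0.181 1.331 1.618
vertex 0.472 0.654 1.282
endloop
endfacet
facet normal 0.359 -0.836 -0.414
outer loop
vertex 0.472 0.654 1.282
vertex 0.279 -0.271 2.982
vertex -0.478 0.044 1.69
endloop
endfacet
facet normal -0.359 0.836 0.414
outer loop
vertex -0.769 0.721 2.026
vertex 0.938 1.016 2.91
vertex 0.181 1.331 1.618
endloop
endfacet
facet normal -0.791 -0.509 0.340
outer loop
vertex -0.012 0.406 3.318
vertex -0.769 0.721 2.026
vertex 0.279 -0.271 2.982
endloop
endfacet
facet normal -0.359 0.836 0.414
outer loop
vertex -0.012 0.406 3.318
vertex 0.938 1.016 2.91
vertex -0.769 0.721 2.026
endloop
endfacet
facet normal 0.791 0.509 -0.340
outer loop
vertex 0.181 1.331 1.618
vertex 0.938 1.016 2.91
vertex 0.472 0.654 1.282
endloop
endfacet
facet normal 0.359 -0.836 -0.414
outer loop
vertex 1.229 0.339 2.574
vertex 0.279 -0.271 2.982
vertex 0.472 0.654 1.282
endloop
endfacet
facet normal 0.791 0.509 -0.340
outer loop
vertex 0.472 0.654 1.282
vertex 0.938 1.016 2.91
vertex 1.229 0.339 2.574
endloop
endfacet
facet normal 0.495 -0.206 0.844
outer loop
vertex 1.229 0.339 2.574
vertex -0.012 0.406 3.318
vertex 0.279 -0.271 2.982
endloop
endfacet
facet normal 0.495 -0.206 0.844
outer loop
vertex 0.938 1.016 2.91
vertex -0.012 0.406 3.318
vertex 1.229 0.339 2.574
endloop
endfacet

endsolid


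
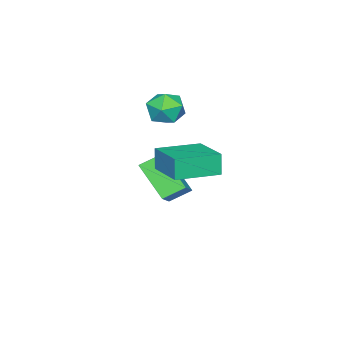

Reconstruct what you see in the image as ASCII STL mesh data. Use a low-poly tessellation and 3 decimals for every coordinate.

solid 
facet normal -0.765 -0.255 -0.592
outer loop
vertex -2.299 -4.968 -0.875
vertex -2.949 -4.261 -0.339
vertex -1.794 -3.546 -2.14
endloop
endfacet
facet normal 0.591 -0.643 -0.487
outer loop
vertex -0.631 -3.159 -1.241
vertex -2.299 -4.968 -0.875
vertex -1.794 -3.546 -2.14
endloop
endfacet
facet normal -0.765 -0.254 -0.592
outer loop
vertex -1.794 -3.546 -2.14
vertex -2.949 -4.261 -0.339
vertex -2.444 -2.838 -1.604
endloop
endfacet
facet normal 0.256 0.722 -0.643
outer loop
vertex -2.444 -2.838 -1.604
vertex -0.631 -3.159 -1.241
vertex -1.794 -3.546 -2.14
endloop
endfacet
facet normal -0.256 -0.722 0.642
outer loop
vertex -2.299 -4.968 -0.875
vertex -1.786 -3.874 0.56
vertex -2.949 -4.261 -0.339
endloop
endfacet
facet normal 0.590 -0.643 -0.488
outer loop
vertex -1.136 -4.582 0.024
vertex -2.299 -4.968 -0.875
vertex -0.631 -3.159 -1.241
endloop
endfacet
facet normal -0.257 -0.722 0.642
outer loop
vertex -1.136 -4.582 0.024
vertex -1.786 -3.874 0.56
vertex -2.299 -4.968 -0.875
endloop
endfacet
facet normal -0.591 0.643 0.487
outer loop
vertex -2.949 -4.261 -0.339
vertex -1.786 -3.874 0.56
vertex -2.444 -2.838 -1.604
endloop
endfacet
facet normal 0.256 0.723 -0.642
outer loop
vertex -1.281 -2.452 -0.705
vertex -0.631 -3.159 -1.241
vertex -2.444 -2.838 -1.604
endloop
endfacet
facet normal -0.590 0.643 0.487
outer loop
vertex -2.444 -2.838 -1.604
vertex -1.786 -3.874 0.56
vertex -1.281 -2.452 -0.705
endloop
endfacet
facet normal 0.765 0.255 0.592
outer loop
vertex -1.281 -2.452 -0.705
vertex -1.136 -4.582 0.024
vertex -0.631 -3.159 -1.241
endloop
endfacet
facet normal 0.765 0.255 0.592
outer loop
vertex -1.786 -3.874 0.56
vertex -1.136 -4.582 0.024
vertex -1.281 -2.452 -0.705
endloop
endfacet
facet normal -0.560 -0.803 -0.205
outer loop
vertex 1.368 -2.257 2.937
vertex -0.174 -1.142 2.78
vertex 1.556 -2.136 1.952
endloop
endfacet
facet normal 0.808 -0.584 0.082
outer loop
vertex 2.614 -0.618 2.34
vertex 1.368 -2.257 2.937
vertex 1.556 -2.136 1.952
endloop
endfacet
facet normal -0.560 -0.803 -0.206
outer loop
vertex 1.556 -2.136 1.952
vertex -0.174 -1.142 2.78
vertex 0.014 -1.02 1.795
endloop
endfacet
facet normal 0.186 0.120 -0.975
outer loop
vertex 0.014 -1.02 1.795
vertex 2.614 -0.618 2.34
vertex 1.556 -2.136 1.952
endloop
endfacet
facet normal -0.186 -0.120 0.975
outer loop
vertex 1.368 -2.257 2.937
vertex 0.884 0.376 3.168
vertex -0.174 -1.142 2.78
endloop
endfacet
facet normal 0.808 -0.584 0.082
outer loop
vertex 2.426 -0.74 3.325
vertex 1.368 -2.257 2.937
vertex 2.614 -0.618 2.34
endloop
endfacet
facet normal -0.186 -0.120 0.975
outer loop
vertex 2.426 -0.74 3.325
vertex 0.884 0.376 3.168
vertex 1.368 -2.257 2.937
endloop
endfacet
facet normal -0.808 0.584 -0.082
outer loop
vertex -0.174 -1.142 2.78
vertex 0.884 0.376 3.168
vertex 0.014 -1.02 1.795
endloop
endfacet
facet normal 0.186 0.120 -0.975
outer loop
vertex 1.072 0.497 2.183
vertex 2.614 -0.618 2.34
vertex 0.014 -1.02 1.795
endloop
endfacet
facet normal -0.807 0.584 -0.082
outer loop
vertex 0.014 -1.02 1.795
vertex 0.884 0.376 3.168
vertex 1.072 0.497 2.183
endloop
endfacet
facet normal 0.559 0.803 0.206
outer loop
vertex 1.072 0.497 2.183
vertex 2.426 -0.74 3.325
vertex 2.614 -0.618 2.34
endloop
endfacet
facet normal 0.560 0.803 0.205
outer loop
vertex 0.884 0.376 3.168
vertex 2.426 -0.74 3.325
vertex 1.072 0.497 2.183
endloop
endfacet
facet normal -0.050 0.978 -0.204
outer loop
vertex -0.94 -2.783 3.109
vertex -1.839 -2.809 3.204
vertex -1.314 -2.633 3.919
endloop
endfacet
facet normal 0.569 0.814 0.112
outer loop
vertex -0.94 -2.783 3.109
vertex -1.314 -2.633 3.919
vertex -0.57 -3.144 3.852
endloop
endfacet
facet normal 0.900 0.326 -0.290
outer loop
vertex -0.94 -2.783 3.109
vertex -0.57 -3.144 3.852
vertex -0.636 -3.635 3.095
endloop
endfacet
facet normal 0.485 0.187 -0.854
outer loop
vertex -0.94 -2.783 3.109
vertex -0.636 -3.635 3.095
vertex -1.42 -3.428 2.695
endloop
endfacet
facet normal -0.102 0.590 -0.801
outer loop
vertex -0.94 -2.783 3.109
vertex -1.42 -3.428 2.695
vertex -1.839 -2.809 3.204
endloop
endfacet
facet normal 0.423 0.518 0.744
outer loop
vertex -0.57 -3.144 3.852
vertex -1.314 -2.633 3.919
vertex -1.24 -3.392 4.405
endloop
endfacet
facet normal -0.579 0.781 0.233
outer loop
vertex -1.314 -2.633 3.919
vertex -1.839 -2.809 3.204
vertex -2.024 -3.185 4.005
endloop
endfacet
facet normal -0.662 0.155 -0.733
outer loop
vertex -1.839 -2.809 3.204
vertex -1.42 -3.428 2.695
vertex -2.09 -3.676 3.248
endloop
endfacet
facet normal 0.287 -0.497 -0.819
outer loop
vertex -1.42 -3.428 2.695
vertex -0.636 -3.635 3.095
vertex -1.346 -4.187 3.181
endloop
endfacet
facet normal 0.958 -0.273 0.093
outer loop
vertex -0.636 -3.635 3.095
vertex -0.57 -3.144 3.852
vertex -0.821 -4.011 3.896
endloop
endfacet
facet normal -0.485 -0.187 0.854
outer loop
vertex -1.72 -4.037 3.991
vertex -1.24 -3.392 4.405
vertex -2.024 -3.185 4.005
endloop
endfacet
facet normal -0.900 -0.326 0.290
outer loop
vertex -1.72 -4.037 3.991
vertex -2.024 -3.185 4.005
vertex -2.09 -3.676 3.248
endloop
endfacet
facet normal -0.569 -0.814 -0.112
outer loop
vertex -1.72 -4.037 3.991
vertex -2.09 -3.676 3.248
vertex -1.346 -4.187 3.181
endloop
endfacet
facet normal 0.050 -0.978 0.204
outer loop
vertex -1.72 -4.037 3.991
vertex -1.346 -4.187 3.181
vertex -0.821 -4.011 3.896
endloop
endfacet
facet normal 0.102 -0.590 0.801
outer loop
vertex -1.72 -4.037 3.991
vertex -0.821 -4.011 3.896
vertex -1.24 -3.392 4.405
endloop
endfacet
facet normal -0.287 0.497 0.819
outer loop
vertex -2.024 -3.185 4.005
vertex -1.24 -3.392 4.405
vertex -1.314 -2.633 3.919
endloop
endfacet
facet normal -0.958 0.273 -0.093
outer loop
vertex -2.09 -3.676 3.248
vertex -2.024 -3.185 4.005
vertex -1.839 -2.809 3.204
endloop
endfacet
facet normal -0.423 -0.518 -0.744
outer loop
vertex -1.346 -4.187 3.181
vertex -2.09 -3.676 3.248
vertex -1.42 -3.428 2.695
endloop
endfacet
facet normal 0.579 -0.781 -0.233
outer loop
vertex -0.821 -4.011 3.896
vertex -1.346 -4.187 3.181
vertex -0.636 -3.635 3.095
endloop
endfacet
facet normal 0.662 -0.155 0.733
outer loop
vertex -1.24 -3.392 4.405
vertex -0.821 -4.011 3.896
vertex -0.57 -3.144 3.852
endloop
endfacet

endsolid


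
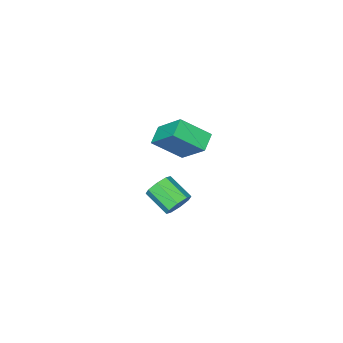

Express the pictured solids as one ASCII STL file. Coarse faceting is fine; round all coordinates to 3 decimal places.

solid 
facet normal -0.106 0.870 -0.482
outer loop
vertex -3.519 1.468 -2.766
vertex -3.938 1.082 -3.37
vertex -4.145 1.452 -2.657
endloop
endfacet
facet normal 0.137 0.493 0.859
outer loop
vertex -3.519 1.468 -2.766
vertex -4.145 1.452 -2.657
vertex -3.344 0.024 -1.966
endloop
endfacet
facet normal 0.139 0.494 0.859
outer loop
vertex -3.344 0.024 -1.966
vertex -4.145 1.452 -2.657
vertex -3.969 0.009 -1.856
endloop
endfacet
facet normal 0.106 -0.870 0.482
outer loop
vertex -3.344 0.024 -1.966
vertex -3.969 0.009 -1.856
vertex -3.762 -0.362 -2.57
endloop
endfacet
facet normal -0.106 0.870 -0.482
outer loop
vertex -4.145 1.452 -2.657
vertex -3.938 1.082 -3.37
vertex -4.649 1.22 -2.965
endloop
endfacet
facet normal -0.598 0.332 0.729
outer loop
vertex -4.145 1.452 -2.657
vertex -4.649 1.22 -2.965
vertex -3.969 0.009 -1.856
endloop
endfacet
facet normal -0.600 0.331 0.729
outer loop
vertex -3.969 0.009 -1.856
vertex -4.649 1.22 -2.965
vertex -4.473 -0.224 -2.165
endloop
endfacet
facet normal 0.106 -0.869 0.483
outer loop
vertex -3.969 0.009 -1.856
vertex -4.473 -0.224 -2.165
vertex -3.762 -0.362 -2.57
endloop
endfacet
facet normal -0.106 0.869 -0.483
outer loop
vertex -4.649 1.22 -2.965
vertex -3.938 1.082 -3.37
vertex -4.737 0.906 -3.511
endloop
endfacet
facet normal -0.985 -0.024 0.173
outer loop
vertex -4.649 1.22 -2.965
vertex -4.737 0.906 -3.511
vertex -4.473 -0.224 -2.165
endloop
endfacet
facet normal -0.985 -0.024 0.173
outer loop
vertex -4.473 -0.224 -2.165
vertex -4.737 0.906 -3.511
vertex -4.561 -0.537 -2.711
endloop
endfacet
facet normal 0.106 -0.870 0.482
outer loop
vertex -4.473 -0.224 -2.165
vertex -4.561 -0.537 -2.711
vertex -3.762 -0.362 -2.57
endloop
endfacet
facet normal -0.106 0.870 -0.482
outer loop
vertex -4.737 0.906 -3.511
vertex -3.938 1.082 -3.37
vertex -4.356 0.696 -3.974
endloop
endfacet
facet normal -0.793 -0.366 -0.486
outer loop
vertex -4.737 0.906 -3.511
vertex -4.356 0.696 -3.974
vertex -4.561 -0.537 -2.711
endloop
endfacet
facet normal -0.794 -0.365 -0.485
outer loop
vertex -4.561 -0.537 -2.711
vertex -4.356 0.696 -3.974
vertex -4.181 -0.748 -3.174
endloop
endfacet
facet normal 0.105 -0.869 0.483
outer loop
vertex -4.561 -0.537 -2.711
vertex -4.181 -0.748 -3.174
vertex -3.762 -0.362 -2.57
endloop
endfacet
facet normal -0.106 0.870 -0.482
outer loop
vertex -4.356 0.696 -3.974
vertex -3.938 1.082 -3.37
vertex -3.731 0.711 -4.084
endloop
endfacet
facet normal -0.139 -0.493 -0.859
outer loop
vertex -4.356 0.696 -3.974
vertex -3.731 0.711 -4.084
vertex -4.181 -0.748 -3.174
endloop
endfacet
facet normal -0.137 -0.493 -0.859
outer loop
vertex -4.181 -0.748 -3.174
vertex -3.731 0.711 -4.084
vertex -3.555 -0.732 -3.283
endloop
endfacet
facet normal 0.106 -0.870 0.482
outer loop
vertex -4.181 -0.748 -3.174
vertex -3.555 -0.732 -3.283
vertex -3.762 -0.362 -2.57
endloop
endfacet
facet normal -0.106 0.869 -0.483
outer loop
vertex -3.731 0.711 -4.084
vertex -3.938 1.082 -3.37
vertex -3.227 0.944 -3.775
endloop
endfacet
facet normal 0.600 -0.331 -0.728
outer loop
vertex -3.731 0.711 -4.084
vertex -3.227 0.944 -3.775
vertex -3.555 -0.732 -3.283
endloop
endfacet
facet normal 0.598 -0.331 -0.730
outer loop
vertex -3.555 -0.732 -3.283
vertex -3.227 0.944 -3.775
vertex -3.051 -0.5 -2.975
endloop
endfacet
facet normal 0.106 -0.870 0.482
outer loop
vertex -3.555 -0.732 -3.283
vertex -3.051 -0.5 -2.975
vertex -3.762 -0.362 -2.57
endloop
endfacet
facet normal -0.106 0.870 -0.482
outer loop
vertex -3.227 0.944 -3.775
vertex -3.938 1.082 -3.37
vertex -3.139 1.257 -3.229
endloop
endfacet
facet normal 0.985 0.024 -0.173
outer loop
vertex -3.227 0.944 -3.775
vertex -3.139 1.257 -3.229
vertex -3.051 -0.5 -2.975
endloop
endfacet
facet normal 0.985 0.024 -0.173
outer loop
vertex -3.051 -0.5 -2.975
vertex -3.139 1.257 -3.229
vertex -2.963 -0.186 -2.429
endloop
endfacet
facet normal 0.106 -0.869 0.483
outer loop
vertex -3.051 -0.5 -2.975
vertex -2.963 -0.186 -2.429
vertex -3.762 -0.362 -2.57
endloop
endfacet
facet normal -0.105 0.869 -0.483
outer loop
vertex -3.139 1.257 -3.229
vertex -3.938 1.082 -3.37
vertex -3.519 1.468 -2.766
endloop
endfacet
facet normal 0.794 0.366 0.485
outer loop
vertex -3.139 1.257 -3.229
vertex -3.519 1.468 -2.766
vertex -2.963 -0.186 -2.429
endloop
endfacet
facet normal 0.793 0.366 0.487
outer loop
vertex -2.963 -0.186 -2.429
vertex -3.519 1.468 -2.766
vertex -3.344 0.024 -1.966
endloop
endfacet
facet normal 0.106 -0.870 0.482
outer loop
vertex -2.963 -0.186 -2.429
vertex -3.344 0.024 -1.966
vertex -3.762 -0.362 -2.57
endloop
endfacet
facet normal -0.622 0.510 -0.594
outer loop
vertex -4.258 1.49 1.695
vertex -4.345 3.089 3.16
vertex -3.382 1.987 1.205
endloop
endfacet
facet normal 0.040 -0.736 -0.675
outer loop
vertex -2.195 1.011 2.34
vertex -4.258 1.49 1.695
vertex -3.382 1.987 1.205
endloop
endfacet
facet normal -0.621 0.511 -0.594
outer loop
vertex -3.382 1.987 1.205
vertex -4.345 3.089 3.16
vertex -3.469 3.585 2.67
endloop
endfacet
facet normal 0.783 0.443 -0.437
outer loop
vertex -3.469 3.585 2.67
vertex -2.195 1.011 2.34
vertex -3.382 1.987 1.205
endloop
endfacet
facet normal -0.783 -0.443 0.437
outer loop
vertex -4.258 1.49 1.695
vertex -3.158 2.113 4.295
vertex -4.345 3.089 3.16
endloop
endfacet
facet normal 0.040 -0.737 -0.675
outer loop
vertex -3.071 0.515 2.83
vertex -4.258 1.49 1.695
vertex -2.195 1.011 2.34
endloop
endfacet
facet normal -0.782 -0.443 0.437
outer loop
vertex -3.071 0.515 2.83
vertex -3.158 2.113 4.295
vertex -4.258 1.49 1.695
endloop
endfacet
facet normal -0.040 0.737 0.675
outer loop
vertex -4.345 3.089 3.16
vertex -3.158 2.113 4.295
vertex -3.469 3.585 2.67
endloop
endfacet
facet normal 0.782 0.443 -0.437
outer loop
vertex -2.282 2.61 3.805
vertex -2.195 1.011 2.34
vertex -3.469 3.585 2.67
endloop
endfacet
facet normal -0.040 0.737 0.675
outer loop
vertex -3.469 3.585 2.67
vertex -3.158 2.113 4.295
vertex -2.282 2.61 3.805
endloop
endfacet
facet normal 0.621 -0.511 0.594
outer loop
vertex -2.282 2.61 3.805
vertex -3.071 0.515 2.83
vertex -2.195 1.011 2.34
endloop
endfacet
facet normal 0.622 -0.511 0.594
outer loop
vertex -3.158 2.113 4.295
vertex -3.071 0.515 2.83
vertex -2.282 2.61 3.805
endloop
endfacet

endsolid


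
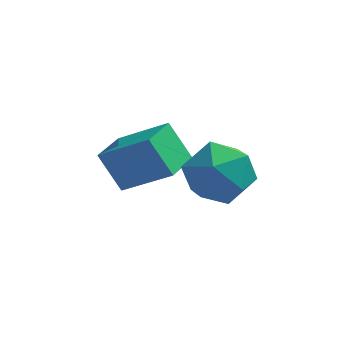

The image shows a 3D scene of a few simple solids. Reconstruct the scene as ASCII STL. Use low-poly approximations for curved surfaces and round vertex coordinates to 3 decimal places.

solid 
facet normal -0.814 0.146 -0.563
outer loop
vertex -2.493 1.976 -0.589
vertex -2.122 3.335 -0.773
vertex -1.709 1.595 -1.822
endloop
endfacet
facet normal -0.262 -0.956 0.129
outer loop
vertex -0.098 1.305 -0.707
vertex -2.493 1.976 -0.589
vertex -1.709 1.595 -1.822
endloop
endfacet
facet normal -0.813 0.147 -0.564
outer loop
vertex -1.709 1.595 -1.822
vertex -2.122 3.335 -0.773
vertex -1.337 2.953 -2.005
endloop
endfacet
facet normal 0.520 -0.252 -0.816
outer loop
vertex -1.337 2.953 -2.005
vertex -0.098 1.305 -0.707
vertex -1.709 1.595 -1.822
endloop
endfacet
facet normal -0.520 0.252 0.816
outer loop
vertex -2.493 1.976 -0.589
vertex -0.511 3.045 0.342
vertex -2.122 3.335 -0.773
endloop
endfacet
facet normal -0.262 -0.956 0.130
outer loop
vertex -0.883 1.687 0.525
vertex -2.493 1.976 -0.589
vertex -0.098 1.305 -0.707
endloop
endfacet
facet normal -0.520 0.252 0.816
outer loop
vertex -0.883 1.687 0.525
vertex -0.511 3.045 0.342
vertex -2.493 1.976 -0.589
endloop
endfacet
facet normal 0.262 0.956 -0.130
outer loop
vertex -2.122 3.335 -0.773
vertex -0.511 3.045 0.342
vertex -1.337 2.953 -2.005
endloop
endfacet
facet normal 0.520 -0.252 -0.816
outer loop
vertex 0.273 2.664 -0.891
vertex -0.098 1.305 -0.707
vertex -1.337 2.953 -2.005
endloop
endfacet
facet normal 0.261 0.957 -0.129
outer loop
vertex -1.337 2.953 -2.005
vertex -0.511 3.045 0.342
vertex 0.273 2.664 -0.891
endloop
endfacet
facet normal 0.813 -0.146 0.563
outer loop
vertex 0.273 2.664 -0.891
vertex -0.883 1.687 0.525
vertex -0.098 1.305 -0.707
endloop
endfacet
facet normal 0.813 -0.147 0.563
outer loop
vertex -0.511 3.045 0.342
vertex -0.883 1.687 0.525
vertex 0.273 2.664 -0.891
endloop
endfacet
facet normal -0.266 0.833 0.486
outer loop
vertex 0.585 1.404 0.174
vertex 1.039 0.945 1.209
vertex 1.752 1.604 0.47
endloop
endfacet
facet normal -0.117 0.973 -0.198
outer loop
vertex 0.585 1.404 0.174
vertex 1.752 1.604 0.47
vertex 1.452 1.334 -0.681
endloop
endfacet
facet normal -0.549 0.578 -0.604
outer loop
vertex 0.585 1.404 0.174
vertex 1.452 1.334 -0.681
vertex 0.554 0.509 -0.654
endloop
endfacet
facet normal -0.966 0.192 -0.171
outer loop
vertex 0.585 1.404 0.174
vertex 0.554 0.509 -0.654
vertex 0.299 0.269 0.515
endloop
endfacet
facet normal -0.791 0.350 0.502
outer loop
vertex 0.585 1.404 0.174
vertex 0.299 0.269 0.515
vertex 1.039 0.945 1.209
endloop
endfacet
facet normal 0.555 0.766 -0.324
outer loop
vertex 1.452 1.334 -0.681
vertex 1.752 1.604 0.47
vertex 2.441 0.831 -0.175
endloop
endfacet
facet normal 0.313 0.539 0.782
outer loop
vertex 1.752 1.604 0.47
vertex 1.039 0.945 1.209
vertex 2.186 0.591 0.994
endloop
endfacet
facet normal -0.537 -0.242 0.808
outer loop
vertex 1.039 0.945 1.209
vertex 0.299 0.269 0.515
vertex 1.288 -0.234 1.021
endloop
endfacet
facet normal -0.821 -0.497 -0.281
outer loop
vertex 0.299 0.269 0.515
vertex 0.554 0.509 -0.654
vertex 0.988 -0.504 -0.13
endloop
endfacet
facet normal -0.145 0.126 -0.981
outer loop
vertex 0.554 0.509 -0.654
vertex 1.452 1.334 -0.681
vertex 1.701 0.155 -0.869
endloop
endfacet
facet normal 0.966 -0.192 0.171
outer loop
vertex 2.155 -0.304 0.166
vertex 2.441 0.831 -0.175
vertex 2.186 0.591 0.994
endloop
endfacet
facet normal 0.549 -0.578 0.604
outer loop
vertex 2.155 -0.304 0.166
vertex 2.186 0.591 0.994
vertex 1.288 -0.234 1.021
endloop
endfacet
facet normal 0.117 -0.973 0.198
outer loop
vertex 2.155 -0.304 0.166
vertex 1.288 -0.234 1.021
vertex 0.988 -0.504 -0.13
endloop
endfacet
facet normal 0.266 -0.833 -0.486
outer loop
vertex 2.155 -0.304 0.166
vertex 0.988 -0.504 -0.13
vertex 1.701 0.155 -0.869
endloop
endfacet
facet normal 0.791 -0.350 -0.502
outer loop
vertex 2.155 -0.304 0.166
vertex 1.701 0.155 -0.869
vertex 2.441 0.831 -0.175
endloop
endfacet
facet normal 0.821 0.497 0.281
outer loop
vertex 2.186 0.591 0.994
vertex 2.441 0.831 -0.175
vertex 1.752 1.604 0.47
endloop
endfacet
facet normal 0.145 -0.126 0.981
outer loop
vertex 1.288 -0.234 1.021
vertex 2.186 0.591 0.994
vertex 1.039 0.945 1.209
endloop
endfacet
facet normal -0.555 -0.766 0.324
outer loop
vertex 0.988 -0.504 -0.13
vertex 1.288 -0.234 1.021
vertex 0.299 0.269 0.515
endloop
endfacet
facet normal -0.313 -0.539 -0.782
outer loop
vertex 1.701 0.155 -0.869
vertex 0.988 -0.504 -0.13
vertex 0.554 0.509 -0.654
endloop
endfacet
facet normal 0.537 0.242 -0.808
outer loop
vertex 2.441 0.831 -0.175
vertex 1.701 0.155 -0.869
vertex 1.452 1.334 -0.681
endloop
endfacet

endsolid


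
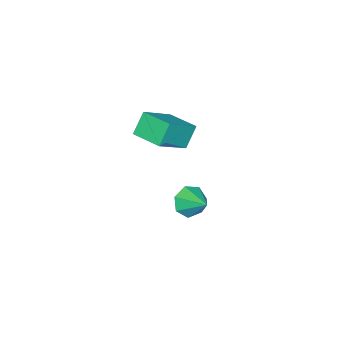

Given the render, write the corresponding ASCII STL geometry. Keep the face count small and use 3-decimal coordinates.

solid 
facet normal -0.320 -0.816 -0.482
outer loop
vertex -1.916 1.119 -4.129
vertex -2.463 0.9 -3.396
vertex -2.672 1.426 -4.147
endloop
endfacet
facet normal 0.330 0.781 -0.531
outer loop
vertex -1.916 1.119 -4.129
vertex -2.672 1.426 -4.147
vertex -1.977 2.14 -2.664
endloop
endfacet
facet normal -0.319 -0.816 -0.483
outer loop
vertex -2.672 1.426 -4.147
vertex -2.463 0.9 -3.396
vertex -3.27 1.336 -3.6
endloop
endfacet
facet normal -0.369 0.893 -0.257
outer loop
vertex -2.672 1.426 -4.147
vertex -3.27 1.336 -3.6
vertex -1.977 2.14 -2.664
endloop
endfacet
facet normal -0.319 -0.816 -0.482
outer loop
vertex -3.27 1.336 -3.6
vertex -2.463 0.9 -3.396
vertex -3.26 0.918 -2.899
endloop
endfacet
facet normal -0.672 0.632 0.386
outer loop
vertex -3.27 1.336 -3.6
vertex -3.26 0.918 -2.899
vertex -1.977 2.14 -2.664
endloop
endfacet
facet normal -0.319 -0.816 -0.482
outer loop
vertex -3.26 0.918 -2.899
vertex -2.463 0.9 -3.396
vertex -2.649 0.486 -2.573
endloop
endfacet
facet normal -0.352 0.193 0.916
outer loop
vertex -3.26 0.918 -2.899
vertex -2.649 0.486 -2.573
vertex -1.977 2.14 -2.664
endloop
endfacet
facet normal -0.319 -0.816 -0.482
outer loop
vertex -2.649 0.486 -2.573
vertex -2.463 0.9 -3.396
vertex -1.898 0.366 -2.867
endloop
endfacet
facet normal 0.350 -0.091 0.932
outer loop
vertex -2.649 0.486 -2.573
vertex -1.898 0.366 -2.867
vertex -1.977 2.14 -2.664
endloop
endfacet
facet normal -0.319 -0.816 -0.482
outer loop
vertex -1.898 0.366 -2.867
vertex -2.463 0.9 -3.396
vertex -1.572 0.648 -3.56
endloop
endfacet
facet normal 0.906 -0.008 0.423
outer loop
vertex -1.898 0.366 -2.867
vertex -1.572 0.648 -3.56
vertex -1.977 2.14 -2.664
endloop
endfacet
facet normal -0.319 -0.816 -0.482
outer loop
vertex -1.572 0.648 -3.56
vertex -2.463 0.9 -3.396
vertex -1.916 1.119 -4.129
endloop
endfacet
facet normal 0.897 0.380 -0.227
outer loop
vertex -1.572 0.648 -3.56
vertex -1.916 1.119 -4.129
vertex -1.977 2.14 -2.664
endloop
endfacet
facet normal -0.574 0.065 0.816
outer loop
vertex -1.024 -0.782 3.674
vertex -0.708 0.855 3.765
vertex -2.721 -0.387 2.449
endloop
endfacet
facet normal -0.189 -0.980 -0.054
outer loop
vertex -1.952 -0.475 1.355
vertex -1.024 -0.782 3.674
vertex -2.721 -0.387 2.449
endloop
endfacet
facet normal -0.574 0.065 0.816
outer loop
vertex -2.721 -0.387 2.449
vertex -0.708 0.855 3.765
vertex -2.405 1.25 2.54
endloop
endfacet
facet normal -0.797 0.186 -0.575
outer loop
vertex -2.405 1.25 2.54
vertex -1.952 -0.475 1.355
vertex -2.721 -0.387 2.449
endloop
endfacet
facet normal 0.797 -0.186 0.575
outer loop
vertex -1.024 -0.782 3.674
vertex 0.061 0.767 2.671
vertex -0.708 0.855 3.765
endloop
endfacet
facet normal -0.189 -0.980 -0.054
outer loop
vertex -0.255 -0.87 2.58
vertex -1.024 -0.782 3.674
vertex -1.952 -0.475 1.355
endloop
endfacet
facet normal 0.797 -0.186 0.575
outer loop
vertex -0.255 -0.87 2.58
vertex 0.061 0.767 2.671
vertex -1.024 -0.782 3.674
endloop
endfacet
facet normal 0.189 0.980 0.054
outer loop
vertex -0.708 0.855 3.765
vertex 0.061 0.767 2.671
vertex -2.405 1.25 2.54
endloop
endfacet
facet normal -0.797 0.186 -0.575
outer loop
vertex -1.636 1.162 1.446
vertex -1.952 -0.475 1.355
vertex -2.405 1.25 2.54
endloop
endfacet
facet normal 0.189 0.980 0.054
outer loop
vertex -2.405 1.25 2.54
vertex 0.061 0.767 2.671
vertex -1.636 1.162 1.446
endloop
endfacet
facet normal 0.574 -0.065 -0.816
outer loop
vertex -1.636 1.162 1.446
vertex -0.255 -0.87 2.58
vertex -1.952 -0.475 1.355
endloop
endfacet
facet normal 0.574 -0.065 -0.816
outer loop
vertex 0.061 0.767 2.671
vertex -0.255 -0.87 2.58
vertex -1.636 1.162 1.446
endloop
endfacet

endsolid


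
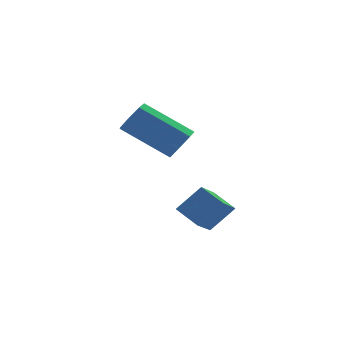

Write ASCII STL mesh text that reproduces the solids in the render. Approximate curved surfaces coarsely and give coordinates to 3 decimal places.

solid 
facet normal 0.691 -0.466 -0.552
outer loop
vertex 1.759 3.949 -0.893
vertex 1.304 3.417 -1.013
vertex 1.402 4.01 -1.391
endloop
endfacet
facet normal 0.432 0.879 -0.202
outer loop
vertex 1.759 3.949 -0.893
vertex 1.402 4.01 -1.391
vertex 0.331 4.915 0.252
endloop
endfacet
facet normal 0.432 0.879 -0.203
outer loop
vertex 0.331 4.915 0.252
vertex 1.402 4.01 -1.391
vertex -0.027 4.976 -0.246
endloop
endfacet
facet normal -0.690 0.466 0.553
outer loop
vertex 0.331 4.915 0.252
vertex -0.027 4.976 -0.246
vertex -0.124 4.383 0.133
endloop
endfacet
facet normal 0.690 -0.467 -0.553
outer loop
vertex 1.402 4.01 -1.391
vertex 1.304 3.417 -1.013
vertex 0.971 3.625 -1.604
endloop
endfacet
facet normal -0.184 0.626 -0.758
outer loop
vertex 1.402 4.01 -1.391
vertex 0.971 3.625 -1.604
vertex -0.027 4.976 -0.246
endloop
endfacet
facet normal -0.185 0.625 -0.758
outer loop
vertex -0.027 4.976 -0.246
vertex 0.971 3.625 -1.604
vertex -0.458 4.59 -0.459
endloop
endfacet
facet normal -0.691 0.466 0.553
outer loop
vertex -0.027 4.976 -0.246
vertex -0.458 4.59 -0.459
vertex -0.124 4.383 0.133
endloop
endfacet
facet normal 0.690 -0.467 -0.553
outer loop
vertex 0.971 3.625 -1.604
vertex 1.304 3.417 -1.013
vertex 0.791 3.083 -1.371
endloop
endfacet
facet normal -0.662 -0.099 -0.743
outer loop
vertex 0.971 3.625 -1.604
vertex 0.791 3.083 -1.371
vertex -0.458 4.59 -0.459
endloop
endfacet
facet normal -0.662 -0.099 -0.743
outer loop
vertex -0.458 4.59 -0.459
vertex 0.791 3.083 -1.371
vertex -0.638 4.049 -0.226
endloop
endfacet
facet normal -0.690 0.468 0.553
outer loop
vertex -0.458 4.59 -0.459
vertex -0.638 4.049 -0.226
vertex -0.124 4.383 0.133
endloop
endfacet
facet normal 0.690 -0.466 -0.554
outer loop
vertex 0.791 3.083 -1.371
vertex 1.304 3.417 -1.013
vertex 0.998 2.793 -0.869
endloop
endfacet
facet normal -0.641 -0.749 -0.168
outer loop
vertex 0.791 3.083 -1.371
vertex 0.998 2.793 -0.869
vertex -0.638 4.049 -0.226
endloop
endfacet
facet normal -0.641 -0.749 -0.168
outer loop
vertex -0.638 4.049 -0.226
vertex 0.998 2.793 -0.869
vertex -0.431 3.759 0.276
endloop
endfacet
facet normal -0.690 0.466 0.554
outer loop
vertex -0.638 4.049 -0.226
vertex -0.431 3.759 0.276
vertex -0.124 4.383 0.133
endloop
endfacet
facet normal 0.690 -0.466 -0.553
outer loop
vertex 0.998 2.793 -0.869
vertex 1.304 3.417 -1.013
vertex 1.436 2.973 -0.474
endloop
endfacet
facet normal -0.137 -0.835 0.533
outer loop
vertex 0.998 2.793 -0.869
vertex 1.436 2.973 -0.474
vertex -0.431 3.759 0.276
endloop
endfacet
facet normal -0.137 -0.835 0.533
outer loop
vertex -0.431 3.759 0.276
vertex 1.436 2.973 -0.474
vertex 0.007 3.939 0.671
endloop
endfacet
facet normal -0.690 0.466 0.553
outer loop
vertex -0.431 3.759 0.276
vertex 0.007 3.939 0.671
vertex -0.124 4.383 0.133
endloop
endfacet
facet normal 0.690 -0.466 -0.553
outer loop
vertex 1.436 2.973 -0.474
vertex 1.304 3.417 -1.013
vertex 1.775 3.488 -0.485
endloop
endfacet
facet normal 0.470 -0.292 0.833
outer loop
vertex 1.436 2.973 -0.474
vertex 1.775 3.488 -0.485
vertex 0.007 3.939 0.671
endloop
endfacet
facet normal 0.470 -0.292 0.833
outer loop
vertex 0.007 3.939 0.671
vertex 1.775 3.488 -0.485
vertex 0.346 4.453 0.66
endloop
endfacet
facet normal -0.690 0.467 0.553
outer loop
vertex 0.007 3.939 0.671
vertex 0.346 4.453 0.66
vertex -0.124 4.383 0.133
endloop
endfacet
facet normal 0.691 -0.466 -0.553
outer loop
vertex 1.775 3.488 -0.485
vertex 1.304 3.417 -1.013
vertex 1.759 3.949 -0.893
endloop
endfacet
facet normal 0.723 0.472 0.505
outer loop
vertex 1.775 3.488 -0.485
vertex 1.759 3.949 -0.893
vertex 0.346 4.453 0.66
endloop
endfacet
facet normal 0.723 0.470 0.506
outer loop
vertex 0.346 4.453 0.66
vertex 1.759 3.949 -0.893
vertex 0.331 4.915 0.252
endloop
endfacet
facet normal -0.690 0.466 0.553
outer loop
vertex 0.346 4.453 0.66
vertex 0.331 4.915 0.252
vertex -0.124 4.383 0.133
endloop
endfacet
facet normal -0.450 0.759 0.470
outer loop
vertex 0.043 0.339 -2.577
vertex 0.873 0.295 -1.712
vertex 0.777 1.184 -3.238
endloop
endfacet
facet normal -0.692 0.037 -0.721
outer loop
vertex 1.227 0.425 -3.708
vertex 0.043 0.339 -2.577
vertex 0.777 1.184 -3.238
endloop
endfacet
facet normal -0.451 0.759 0.470
outer loop
vertex 0.777 1.184 -3.238
vertex 0.873 0.295 -1.712
vertex 1.607 1.14 -2.372
endloop
endfacet
facet normal 0.565 0.650 -0.508
outer loop
vertex 1.607 1.14 -2.372
vertex 1.227 0.425 -3.708
vertex 0.777 1.184 -3.238
endloop
endfacet
facet normal -0.565 -0.650 0.509
outer loop
vertex 0.043 0.339 -2.577
vertex 1.323 -0.464 -2.182
vertex 0.873 0.295 -1.712
endloop
endfacet
facet normal -0.692 0.037 -0.721
outer loop
vertex 0.493 -0.42 -3.048
vertex 0.043 0.339 -2.577
vertex 1.227 0.425 -3.708
endloop
endfacet
facet normal -0.565 -0.650 0.508
outer loop
vertex 0.493 -0.42 -3.048
vertex 1.323 -0.464 -2.182
vertex 0.043 0.339 -2.577
endloop
endfacet
facet normal 0.691 -0.037 0.722
outer loop
vertex 0.873 0.295 -1.712
vertex 1.323 -0.464 -2.182
vertex 1.607 1.14 -2.372
endloop
endfacet
facet normal 0.564 0.650 -0.509
outer loop
vertex 2.057 0.381 -2.843
vertex 1.227 0.425 -3.708
vertex 1.607 1.14 -2.372
endloop
endfacet
facet normal 0.692 -0.037 0.721
outer loop
vertex 1.607 1.14 -2.372
vertex 1.323 -0.464 -2.182
vertex 2.057 0.381 -2.843
endloop
endfacet
facet normal 0.450 -0.759 -0.471
outer loop
vertex 2.057 0.381 -2.843
vertex 0.493 -0.42 -3.048
vertex 1.227 0.425 -3.708
endloop
endfacet
facet normal 0.450 -0.759 -0.470
outer loop
vertex 1.323 -0.464 -2.182
vertex 0.493 -0.42 -3.048
vertex 2.057 0.381 -2.843
endloop
endfacet

endsolid
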